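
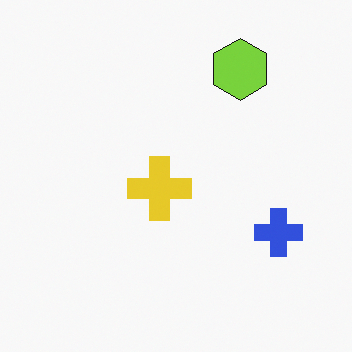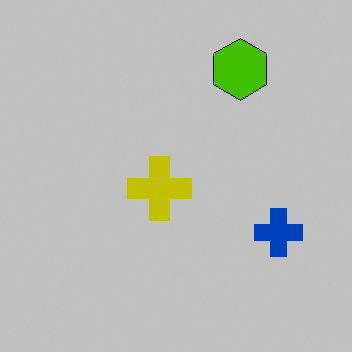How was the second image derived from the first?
This is the original image heavily posterized to just a handful of flat colors.

Each flat color has snapped to a coarser quantized level — most visibly, the near-white background has dropped to a flat grey.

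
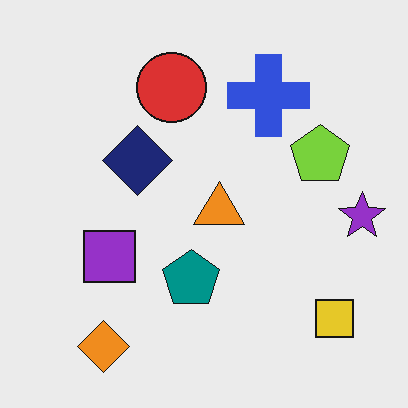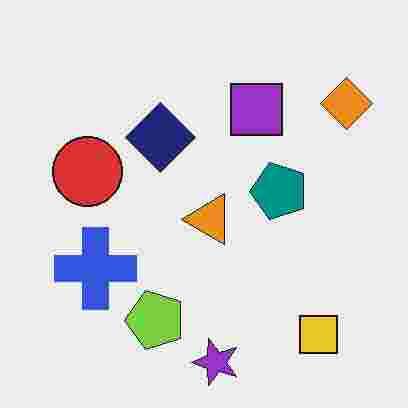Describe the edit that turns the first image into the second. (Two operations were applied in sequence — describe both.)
Degraded with heavy JPEG compression, then transposed (reflected across the top-left ↔ bottom-right diagonal).

Blocky 8×8 compression artifacts appear around shape edges and the flat background shows ringing — characteristic JPEG degradation. Shapes have swapped their row and column positions — what was in the top-right is now in the bottom-left — a diagonal reflection.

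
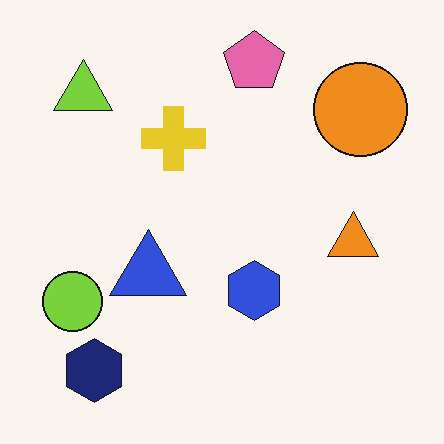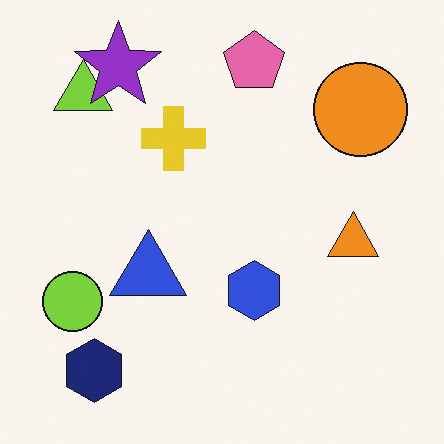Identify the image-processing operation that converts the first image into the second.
The image was overlaid with an additional purple star.

A purple star appears in the second image that is absent from the first.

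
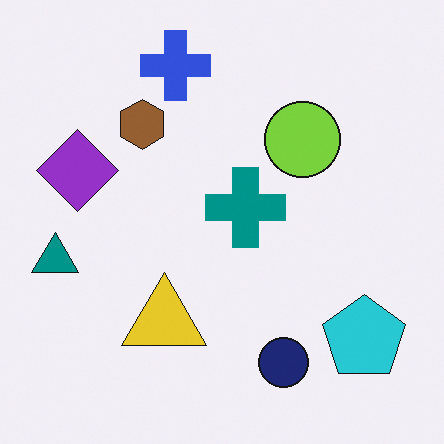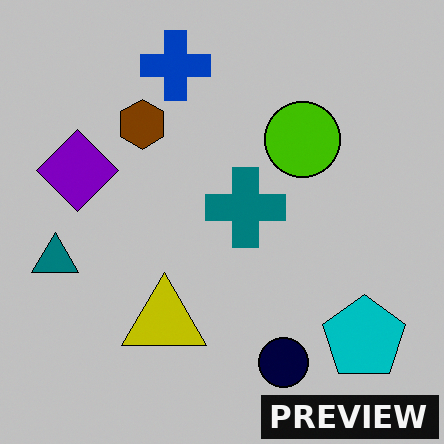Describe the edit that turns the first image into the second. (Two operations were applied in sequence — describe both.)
The image was heavily posterized to just a handful of flat colors, then watermarked with the text "PREVIEW" in the lower-right corner.

Each flat color has snapped to a coarser quantized level — most visibly, the near-white background has dropped to a flat grey. A dark label reading "PREVIEW" appears in the lower-right corner.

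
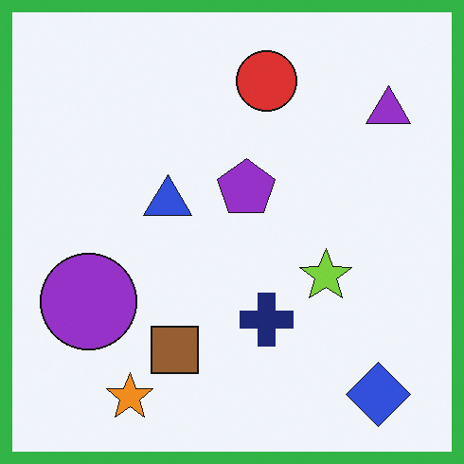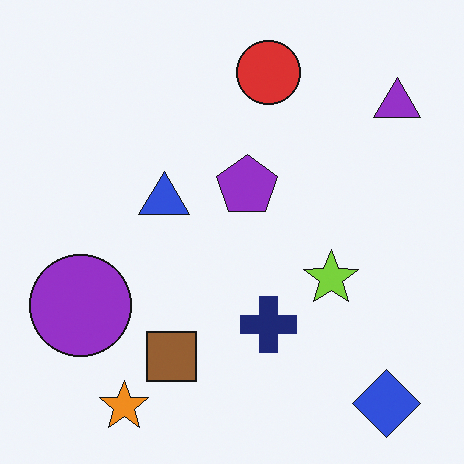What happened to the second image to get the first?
The transformation is: framed with a green border.

A solid green frame runs around the edge of the first image, with the content slightly shrunk inside it.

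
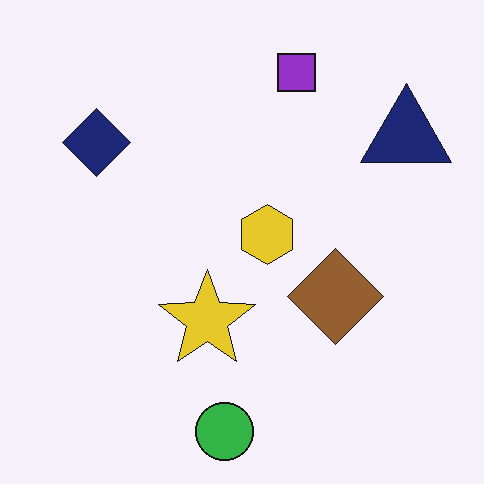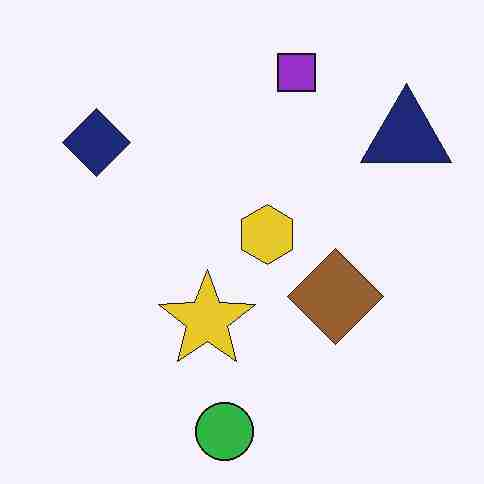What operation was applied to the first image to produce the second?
Heavily JPEG-compressed with obvious blocking artifacts.

Blocky 8×8 compression artifacts appear around shape edges and the flat background shows ringing — characteristic JPEG degradation.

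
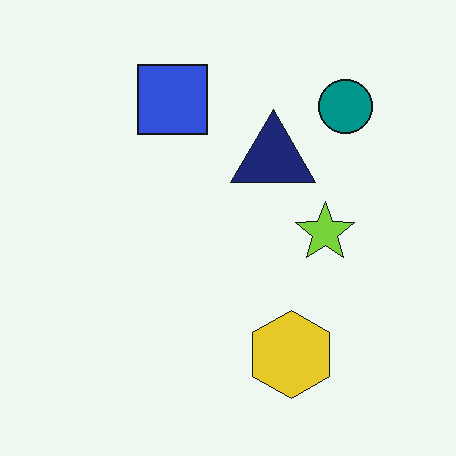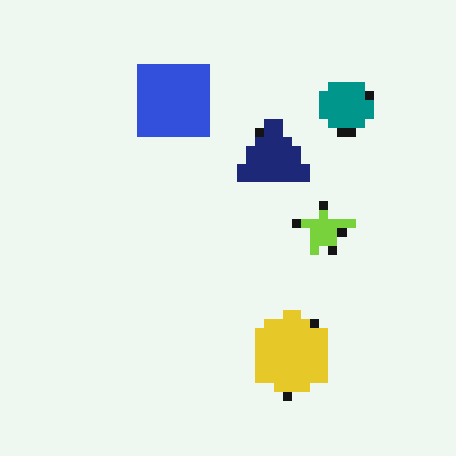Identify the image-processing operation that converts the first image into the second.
Heavily pixelated into large blocks.

Shapes are reduced to large square blocks; fine edges and outlines are lost — a downscale-then-upscale (mosaic) effect.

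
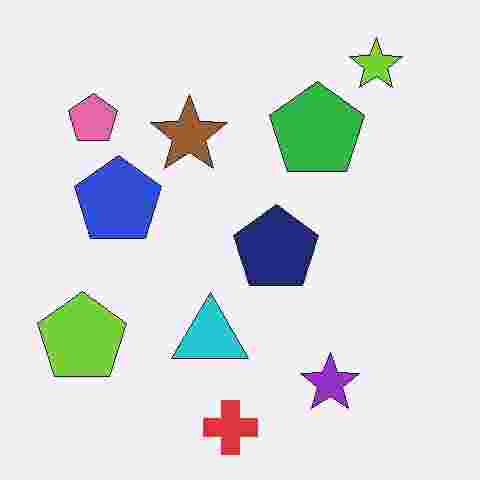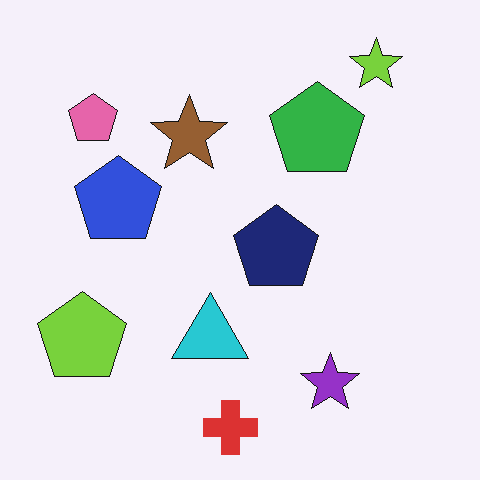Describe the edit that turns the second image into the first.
It was degraded with heavy JPEG compression.

Blocky 8×8 compression artifacts appear around shape edges and the flat background shows ringing — characteristic JPEG degradation.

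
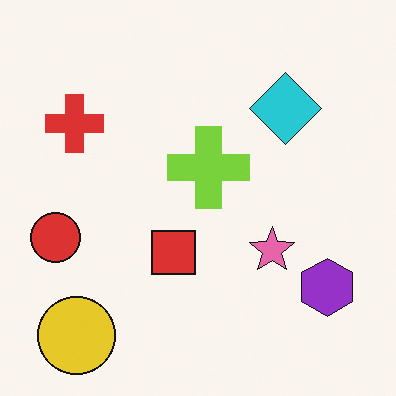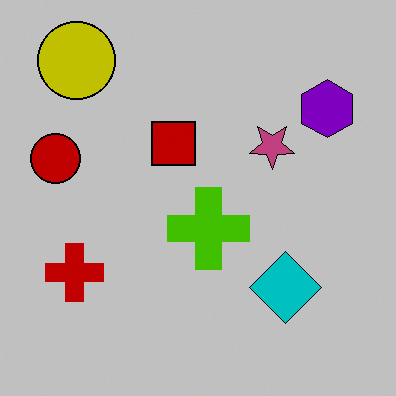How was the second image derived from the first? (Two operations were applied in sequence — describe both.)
The transformation is: aggressively posterized, then flipped vertically (top ↔ bottom).

Each flat color has snapped to a coarser quantized level — most visibly, the near-white background has dropped to a flat grey. The yellow circle is in the bottom-left of the first image and the top-left of the second — shapes on opposite sides of the horizontal midline have swapped in a mirror flip.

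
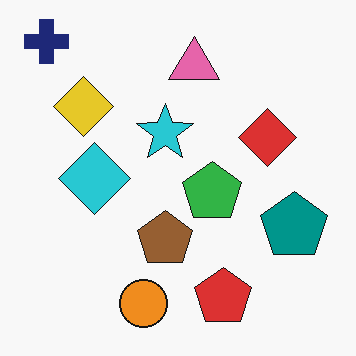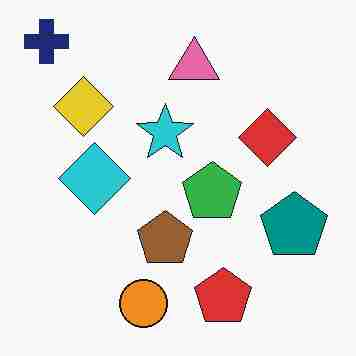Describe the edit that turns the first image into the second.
The image was degraded with heavy JPEG compression.

Blocky 8×8 compression artifacts appear around shape edges and the flat background shows ringing — characteristic JPEG degradation.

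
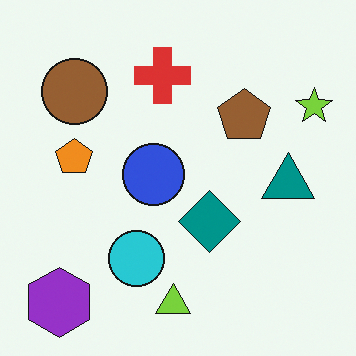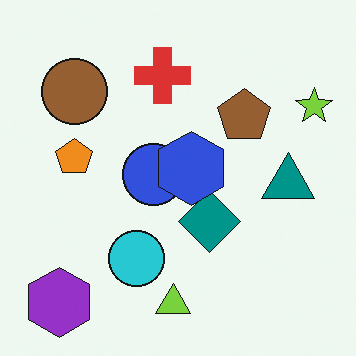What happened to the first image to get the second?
The image was overlaid with an additional blue hexagon.

A blue hexagon appears in the second image that is absent from the first.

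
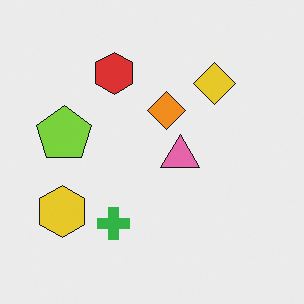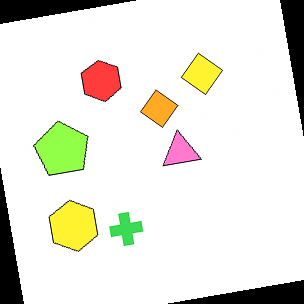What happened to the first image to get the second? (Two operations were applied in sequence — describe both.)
Rotated counter-clockwise by a few degrees, then slightly brightened.

Every shape is tilted by the same angle and the image corners show triangular fill wedges — a whole-image rotation by a non-right angle. Every pixel — background and shapes alike — is uniformly brightened.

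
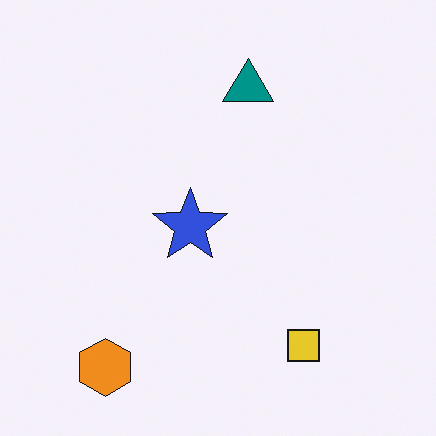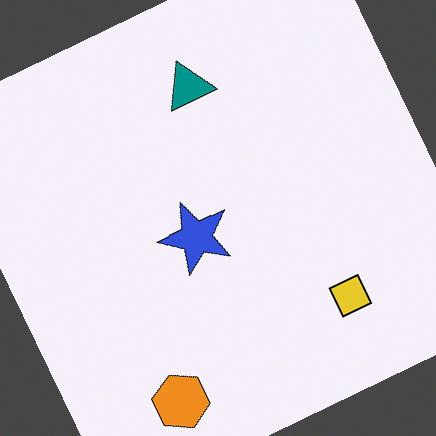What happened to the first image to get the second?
The image was rotated counter-clockwise by a moderate amount.

Every shape is tilted by the same angle and the image corners show triangular fill wedges — a whole-image rotation by a non-right angle.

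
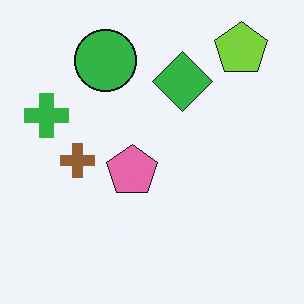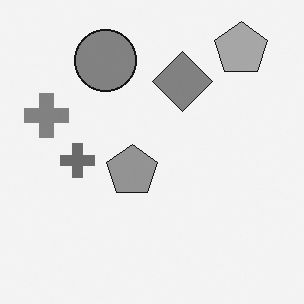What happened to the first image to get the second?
It was converted to grayscale.

All color is removed — every shape is now a shade of grey.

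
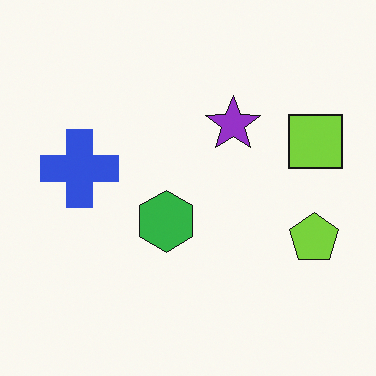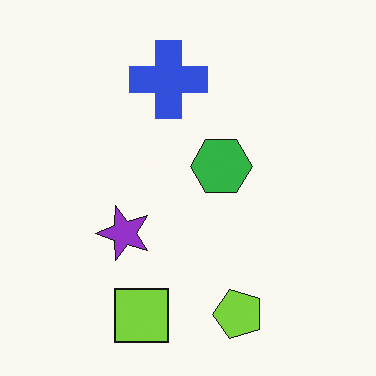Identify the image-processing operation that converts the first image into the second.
It was transposed (reflected across the top-left ↔ bottom-right diagonal).

Shapes have swapped their row and column positions — what was in the top-right is now in the bottom-left — a diagonal reflection.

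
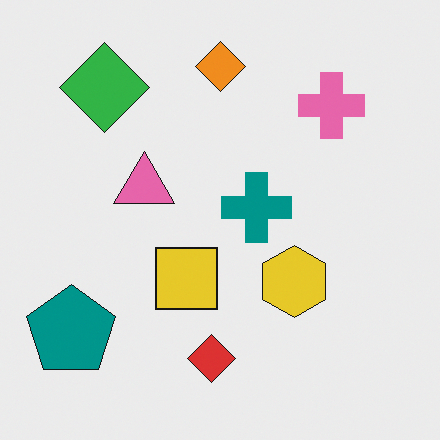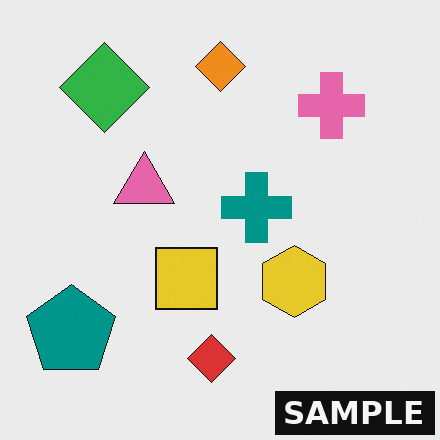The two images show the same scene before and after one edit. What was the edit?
The image was watermarked with the text "SAMPLE" in the lower-right corner.

A dark label reading "SAMPLE" appears in the lower-right corner.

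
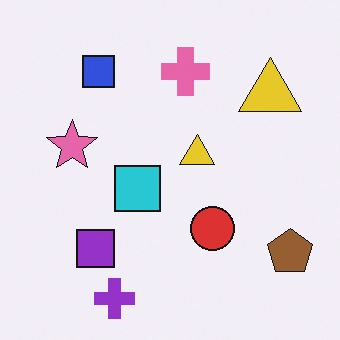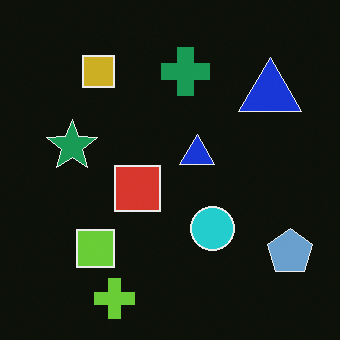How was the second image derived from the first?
Color-inverted (negative).

The light background has become dark and every shape's color is its complement — a photographic negative.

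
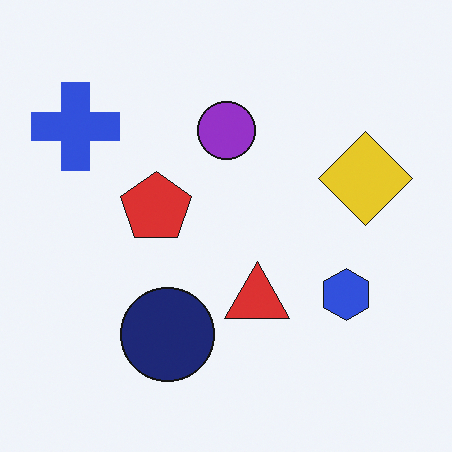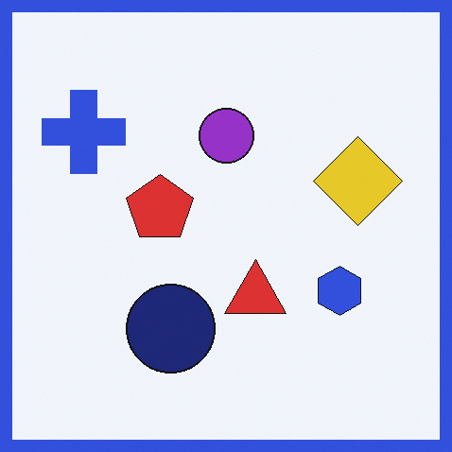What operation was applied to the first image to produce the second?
The transformation is: framed with a blue border.

A solid blue frame runs around the edge of the second image, with the content slightly shrunk inside it.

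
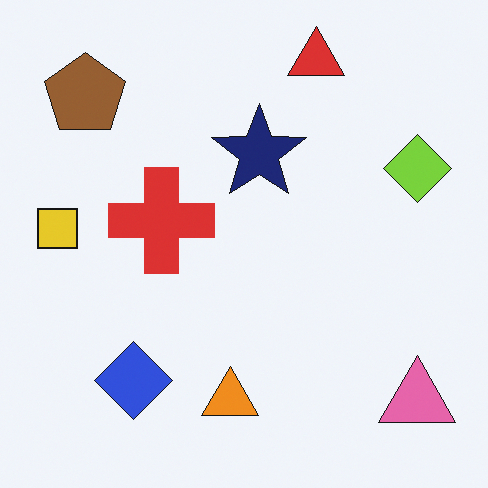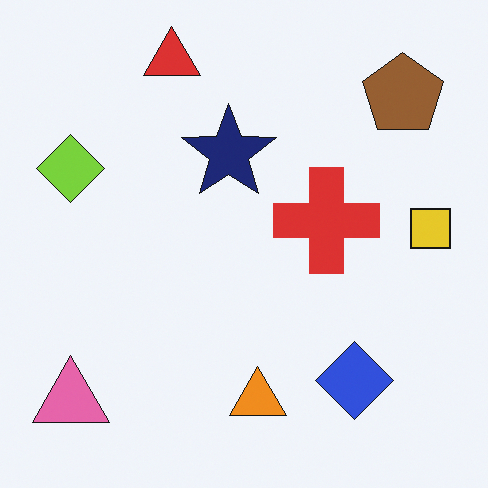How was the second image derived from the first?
The second image is the first flipped horizontally (left ↔ right).

The yellow square is in the left of the first image and the right of the second — shapes on opposite sides of the vertical midline have swapped in a mirror flip.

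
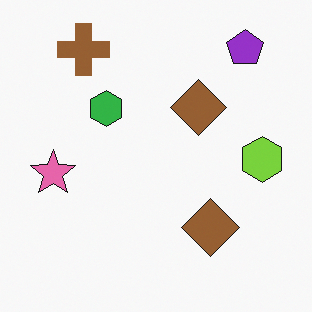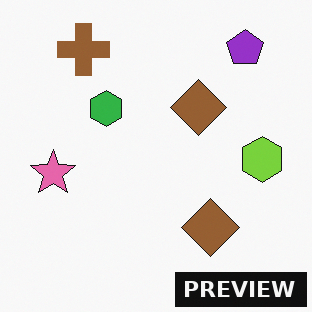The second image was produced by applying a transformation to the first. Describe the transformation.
It was watermarked with the text "PREVIEW" in the lower-right corner.

A dark label reading "PREVIEW" appears in the lower-right corner.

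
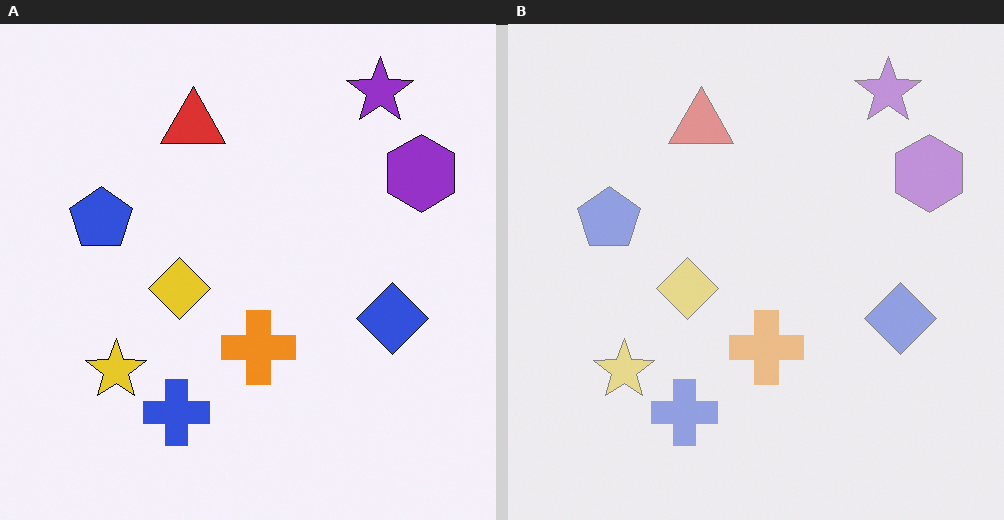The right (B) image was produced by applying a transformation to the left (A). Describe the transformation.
The right (B) image is the left (A) given much lower contrast.

Tones are pushed toward mid-grey across the whole image — a global contrast change.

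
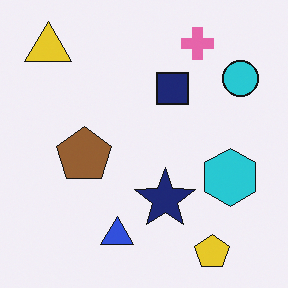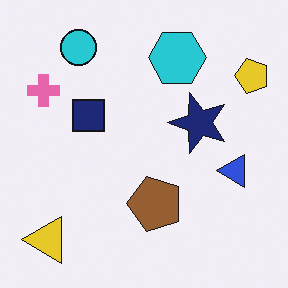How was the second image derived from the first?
The second image is the first rotated 90° counter-clockwise.

The yellow triangle sits in the top-left of the first image and the bottom-left of the second — consistent with a whole-image 90° counter-clockwise rotation.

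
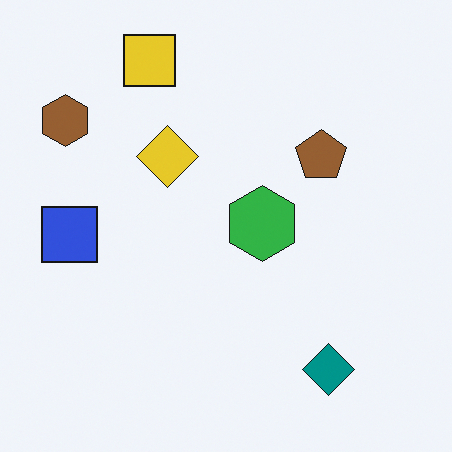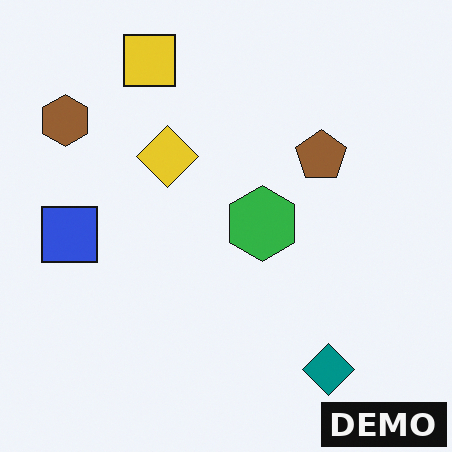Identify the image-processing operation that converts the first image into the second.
The transformation is: watermarked with the text "DEMO" in the lower-right corner.

A dark label reading "DEMO" appears in the lower-right corner.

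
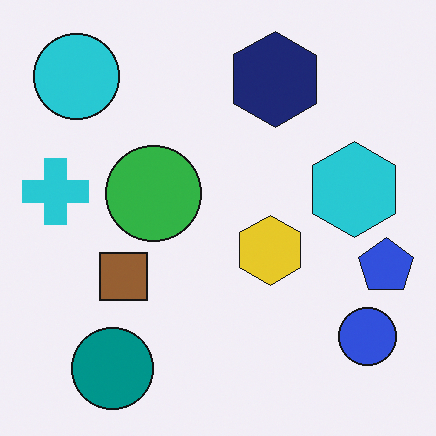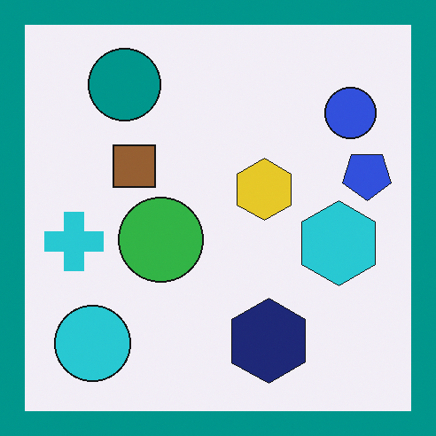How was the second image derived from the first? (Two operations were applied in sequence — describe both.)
This is the original image flipped vertically (top ↔ bottom), then framed with a teal border.

The teal circle is in the bottom-left of the first image and the top-left of the second — shapes on opposite sides of the horizontal midline have swapped in a mirror flip. A solid teal frame runs around the edge of the second image, with the content slightly shrunk inside it.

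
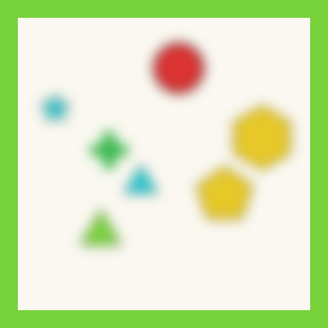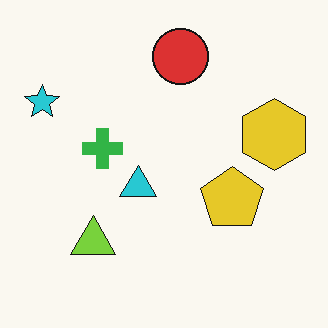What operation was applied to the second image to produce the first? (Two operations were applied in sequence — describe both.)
Strongly gaussian-blurred, then framed with a lime border.

Shape edges and outlines are uniformly softened across the whole image. A solid lime frame runs around the edge of the first image, with the content slightly shrunk inside it.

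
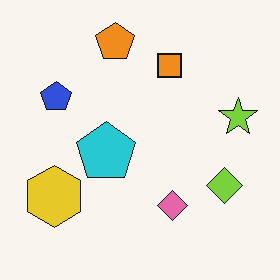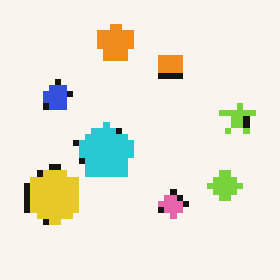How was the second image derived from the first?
The image was moderately pixelated.

Shapes are reduced to large square blocks; fine edges and outlines are lost — a downscale-then-upscale (mosaic) effect.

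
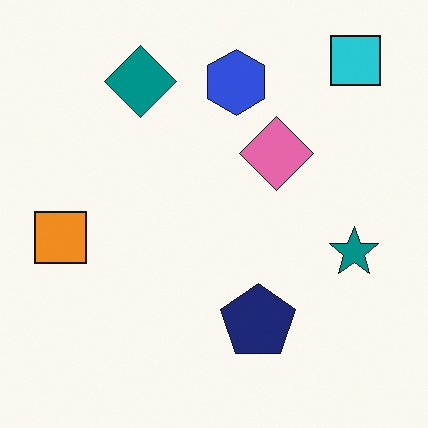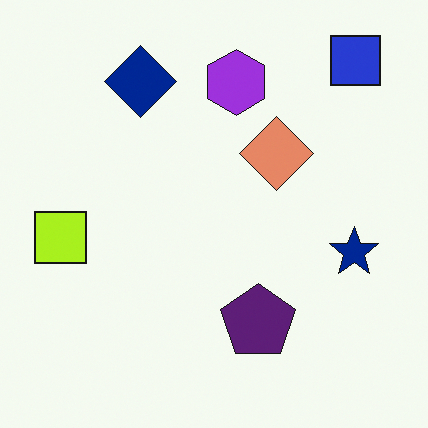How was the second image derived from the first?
The second image is the first hue-shifted by a small amount.

Every shape's color has rotated by the same amount around the hue wheel — a uniform hue shift.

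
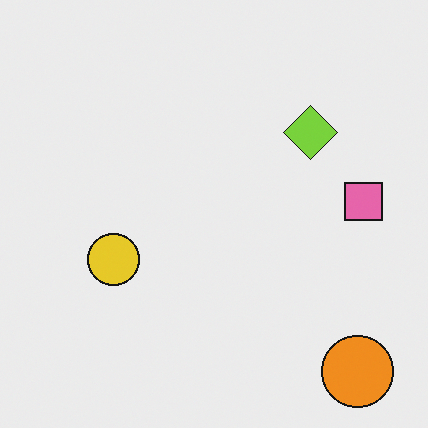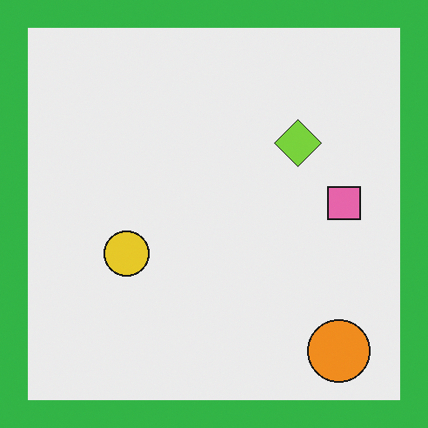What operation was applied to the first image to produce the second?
The image was framed with a green border.

A solid green frame runs around the edge of the second image, with the content slightly shrunk inside it.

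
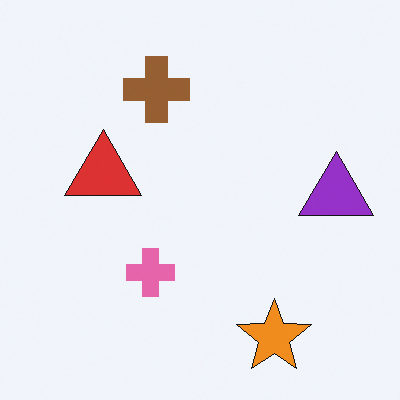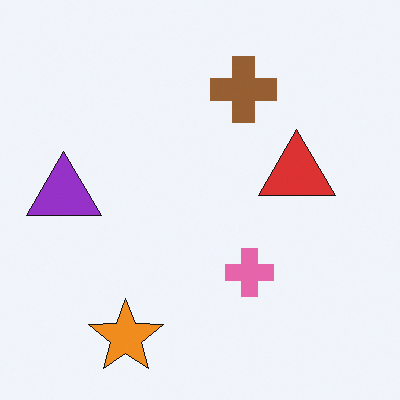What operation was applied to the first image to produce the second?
This is the original image flipped horizontally (left ↔ right).

The purple triangle is in the right of the first image and the left of the second — shapes on opposite sides of the vertical midline have swapped in a mirror flip.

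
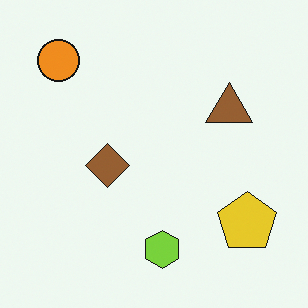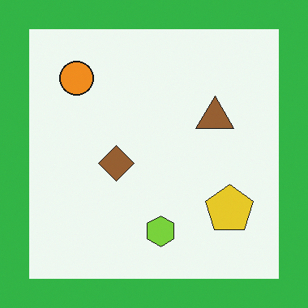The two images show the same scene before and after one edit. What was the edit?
The second image is the first framed with a green border.

A solid green frame runs around the edge of the second image, with the content slightly shrunk inside it.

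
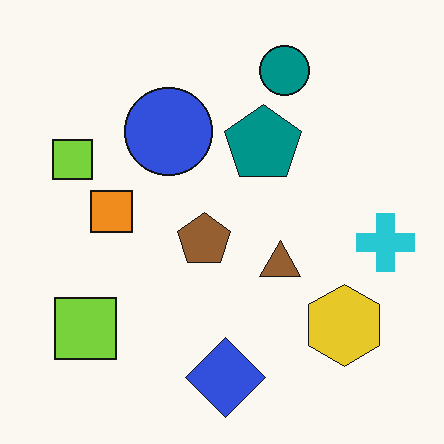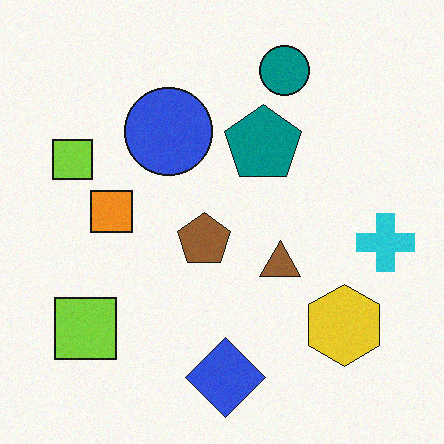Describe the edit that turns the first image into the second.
The second image is the first degraded with light additive noise.

Random speckle covers the whole image, including the flat background.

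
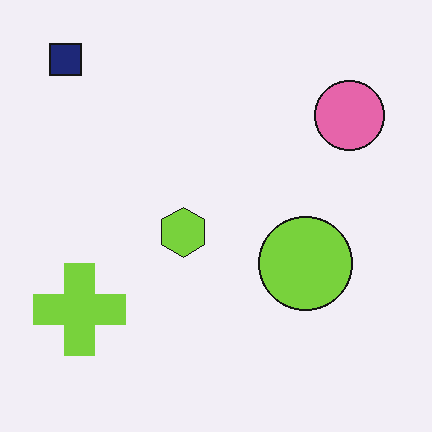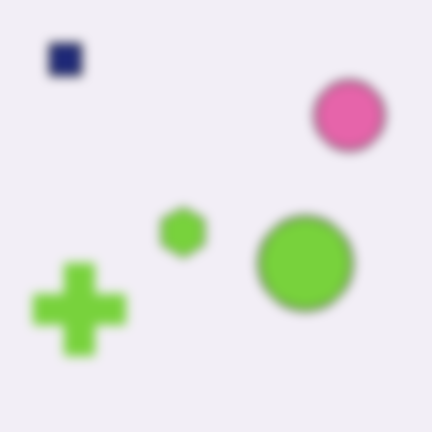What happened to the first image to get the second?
The transformation is: strongly gaussian-blurred.

Shape edges and outlines are uniformly softened across the whole image.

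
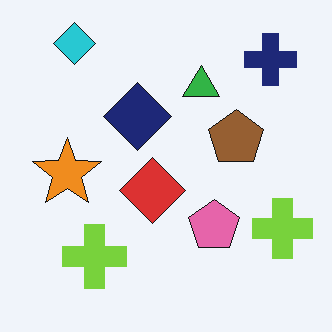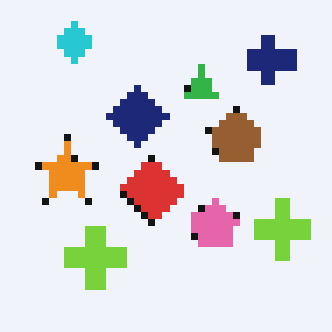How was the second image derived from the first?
It was moderately pixelated.

Shapes are reduced to large square blocks; fine edges and outlines are lost — a downscale-then-upscale (mosaic) effect.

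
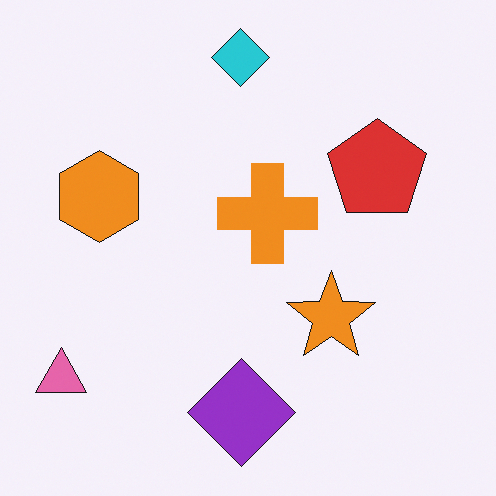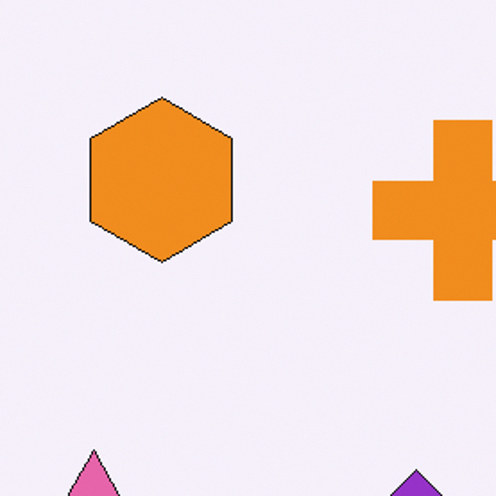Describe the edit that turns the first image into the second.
The image was cropped tightly and scaled back up.

The visible shapes are larger and the field of view is narrower; shapes near the original edges may be partly or wholly outside the frame — a crop-and-rescale.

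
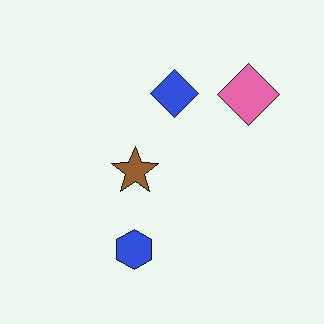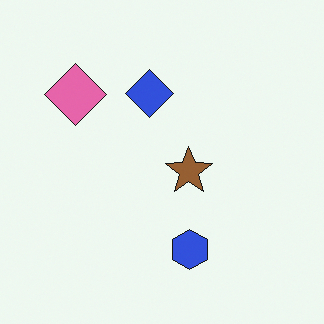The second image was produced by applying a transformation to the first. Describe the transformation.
This is the original image flipped horizontally (left ↔ right).

The pink diamond is in the top-right of the first image and the top-left of the second — shapes on opposite sides of the vertical midline have swapped in a mirror flip.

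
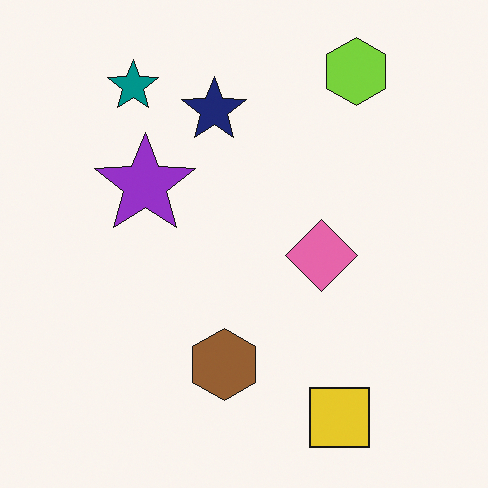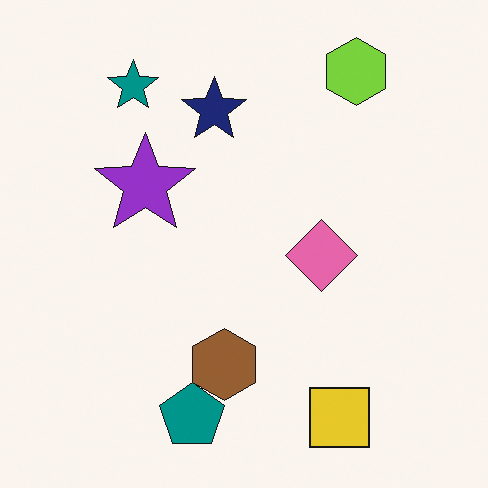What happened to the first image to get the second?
The second image is the first overlaid with an additional teal pentagon.

A teal pentagon appears in the second image that is absent from the first.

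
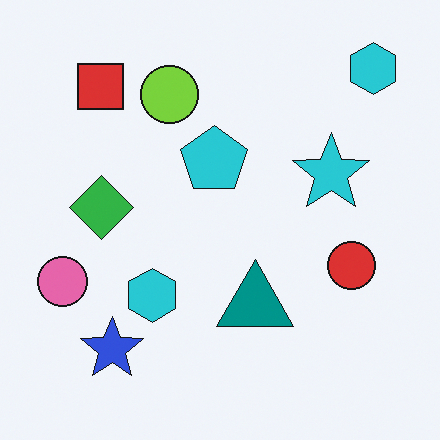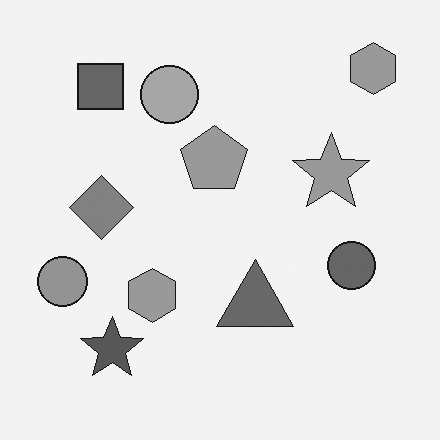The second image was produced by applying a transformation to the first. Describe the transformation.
It was converted to grayscale.

All color is removed — every shape is now a shade of grey.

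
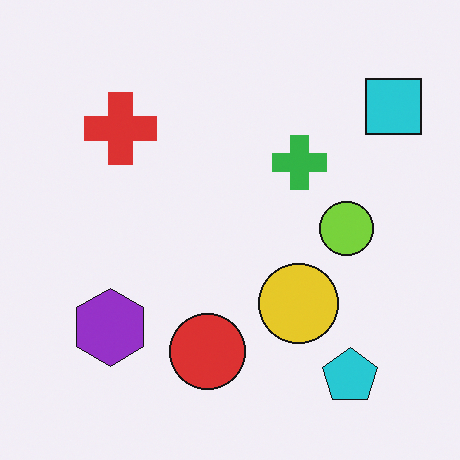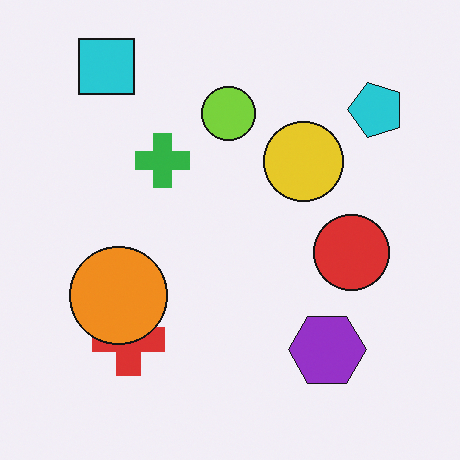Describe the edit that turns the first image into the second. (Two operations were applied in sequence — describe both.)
This is the original image rotated 90° counter-clockwise, then overlaid with an additional orange circle.

The cyan square sits in the top-right of the first image and the top-left of the second — consistent with a whole-image 90° counter-clockwise rotation. An orange circle appears in the second image that is absent from the first.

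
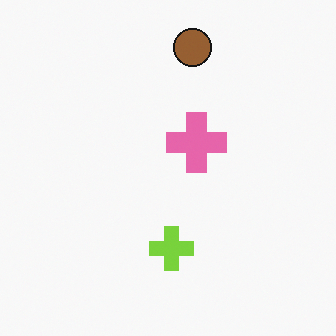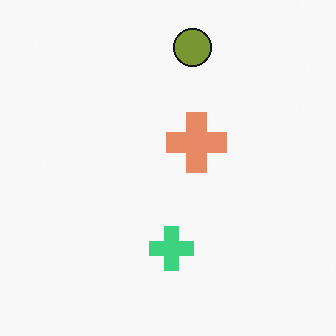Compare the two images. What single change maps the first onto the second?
The transformation is: hue-shifted by a small amount.

Every shape's color has rotated by the same amount around the hue wheel — a uniform hue shift.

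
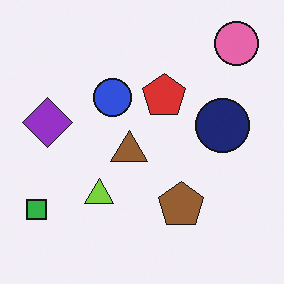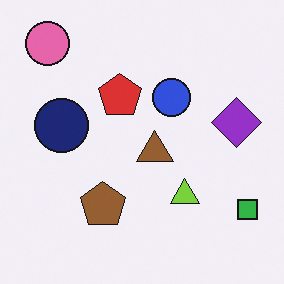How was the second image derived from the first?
The transformation is: flipped horizontally (left ↔ right).

The green square is in the bottom-left of the first image and the bottom-right of the second — shapes on opposite sides of the vertical midline have swapped in a mirror flip.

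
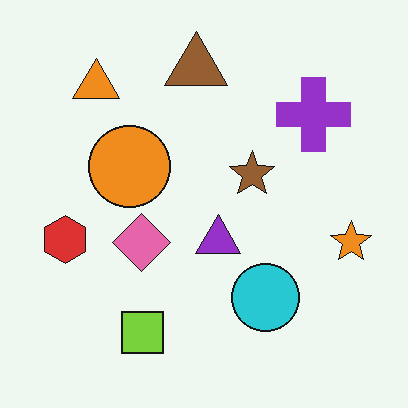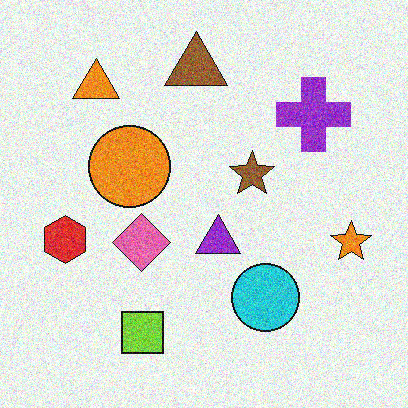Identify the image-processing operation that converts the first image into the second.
The image was degraded with moderate additive noise.

Random speckle covers the whole image, including the flat background.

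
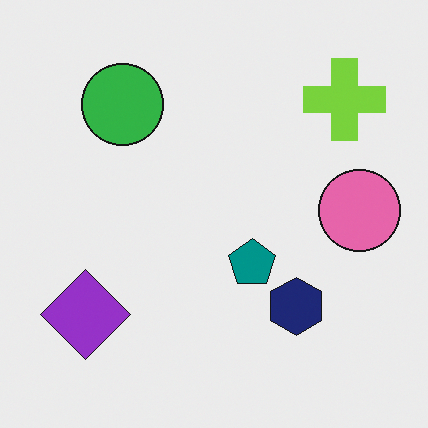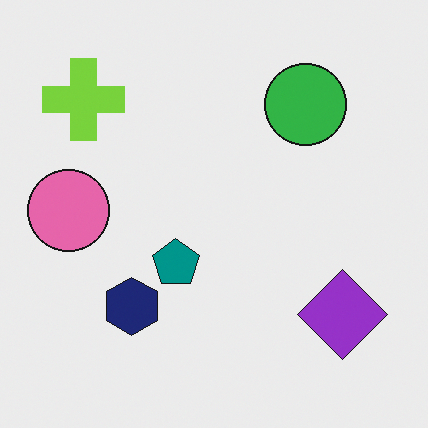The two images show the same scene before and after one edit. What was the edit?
The second image is the first flipped horizontally (left ↔ right).

The pink circle is in the right of the first image and the left of the second — shapes on opposite sides of the vertical midline have swapped in a mirror flip.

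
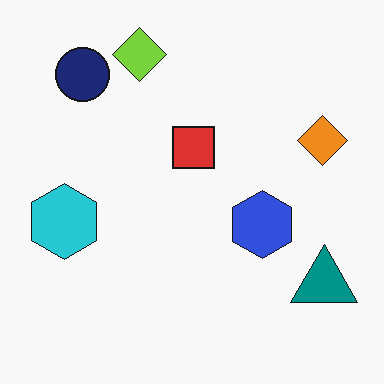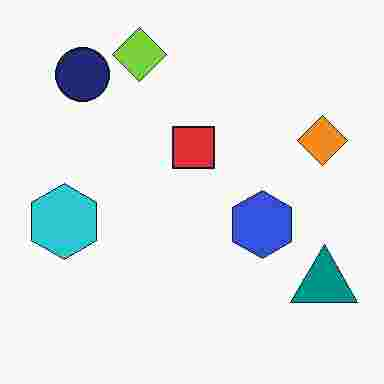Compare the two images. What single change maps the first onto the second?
The second image is the first heavily JPEG-compressed with obvious blocking artifacts.

Blocky 8×8 compression artifacts appear around shape edges and the flat background shows ringing — characteristic JPEG degradation.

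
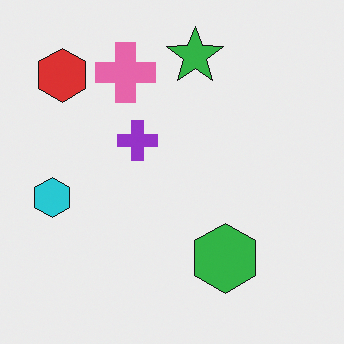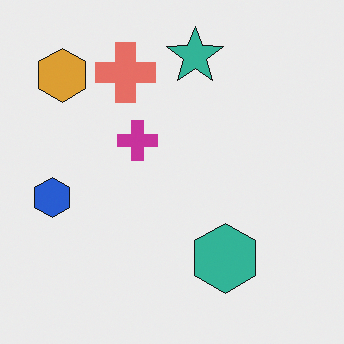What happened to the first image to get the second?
The transformation is: hue-shifted slightly.

Every shape's color has rotated by the same amount around the hue wheel — a uniform hue shift.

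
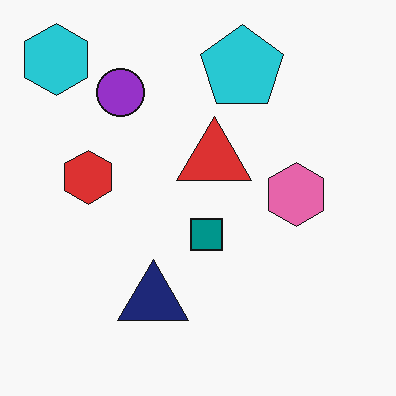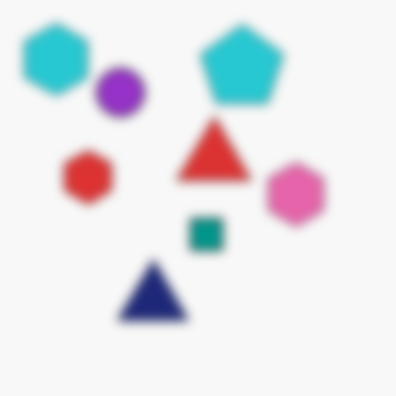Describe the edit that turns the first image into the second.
The image was strongly gaussian-blurred.

Shape edges and outlines are uniformly softened across the whole image.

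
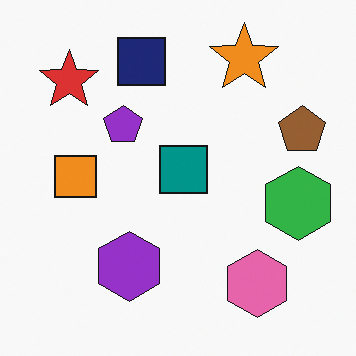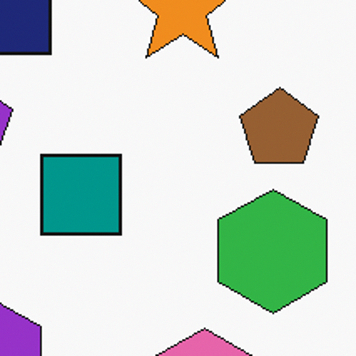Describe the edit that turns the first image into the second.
The image was cropped to a noticeably smaller region and rescaled.

The visible shapes are larger and the field of view is narrower; shapes near the original edges may be partly or wholly outside the frame — a crop-and-rescale.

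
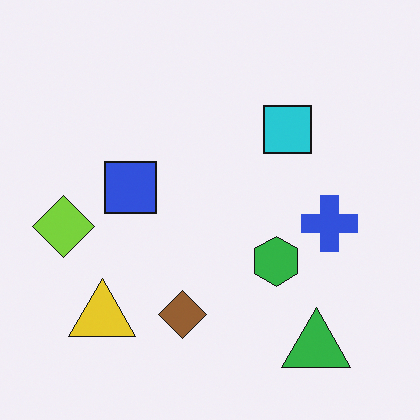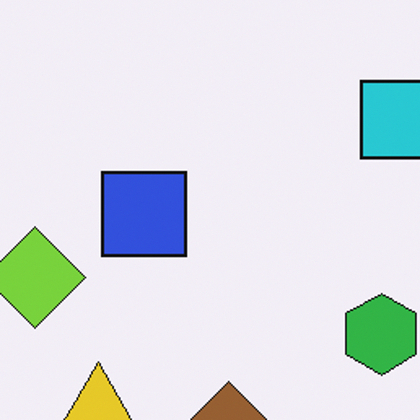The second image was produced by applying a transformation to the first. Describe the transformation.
This is the original image cropped tightly and scaled back up.

The visible shapes are larger and the field of view is narrower; shapes near the original edges may be partly or wholly outside the frame — a crop-and-rescale.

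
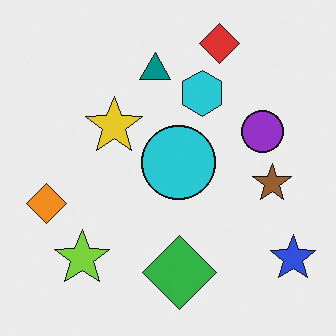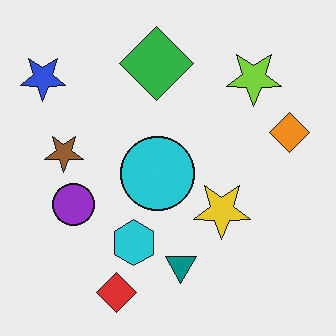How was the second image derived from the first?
The image was rotated 180°.

The blue star sits in the bottom-right of the first image and the top-left of the second — consistent with a whole-image 180° rotation.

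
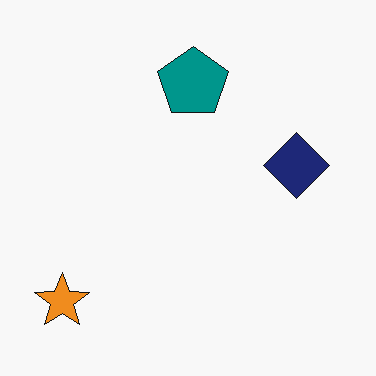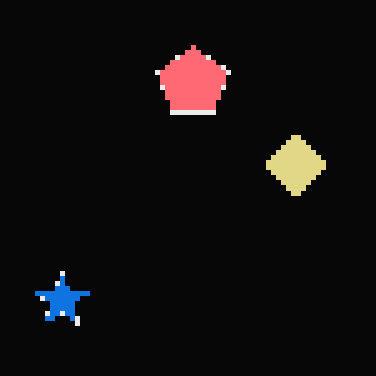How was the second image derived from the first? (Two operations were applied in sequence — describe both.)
Color-inverted (negative), then lightly pixelated (a mild mosaic effect).

The light background has become dark and every shape's color is its complement — a photographic negative. Shapes are reduced to large square blocks; fine edges and outlines are lost — a downscale-then-upscale (mosaic) effect.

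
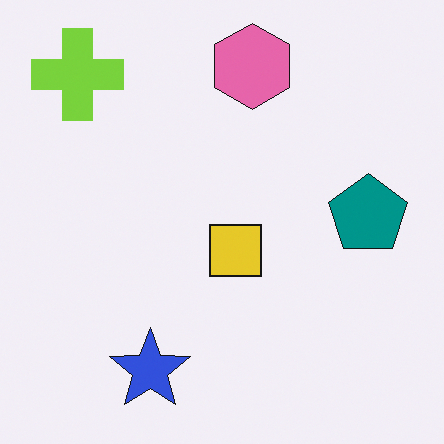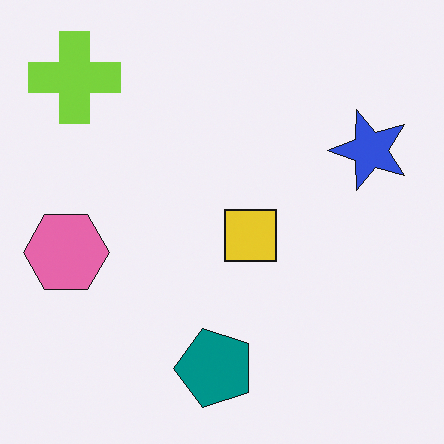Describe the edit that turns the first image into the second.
The image was transposed (reflected across the top-left ↔ bottom-right diagonal).

Shapes have swapped their row and column positions — what was in the top-right is now in the bottom-left — a diagonal reflection.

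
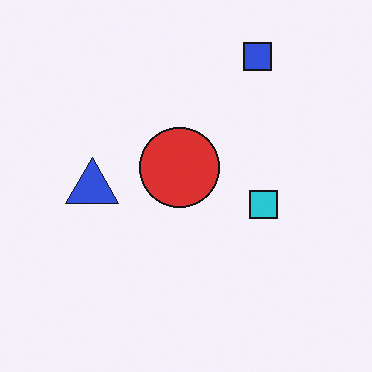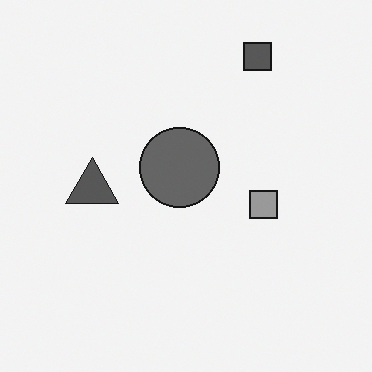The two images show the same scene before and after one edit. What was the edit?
The transformation is: converted to grayscale.

All color is removed — every shape is now a shade of grey.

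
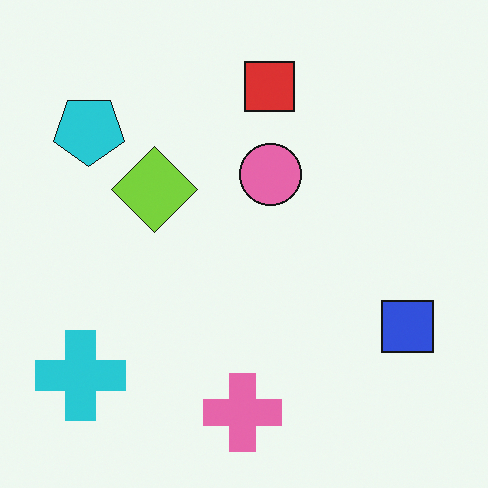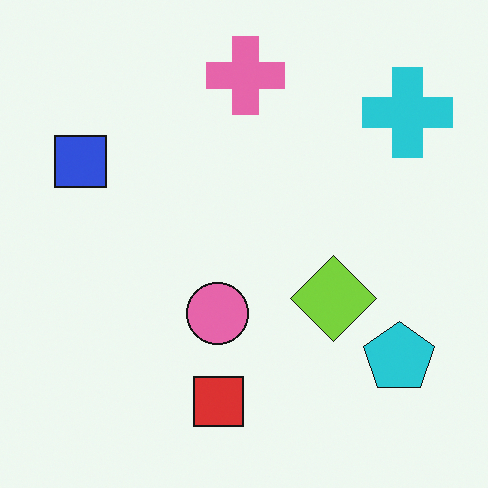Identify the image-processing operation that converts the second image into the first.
This is the original image rotated 180°.

The cyan cross sits in the top-right of the second image and the bottom-left of the first — consistent with a whole-image 180° rotation.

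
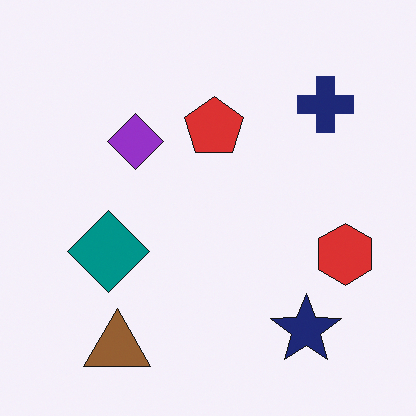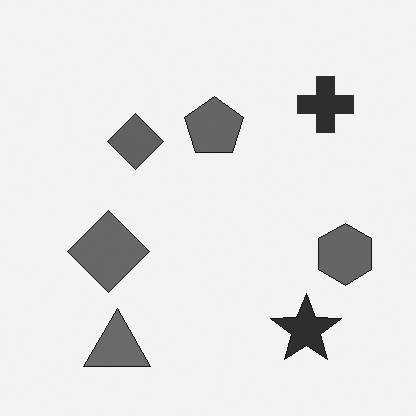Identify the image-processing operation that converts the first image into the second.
The second image is the first converted to grayscale.

All color is removed — every shape is now a shade of grey.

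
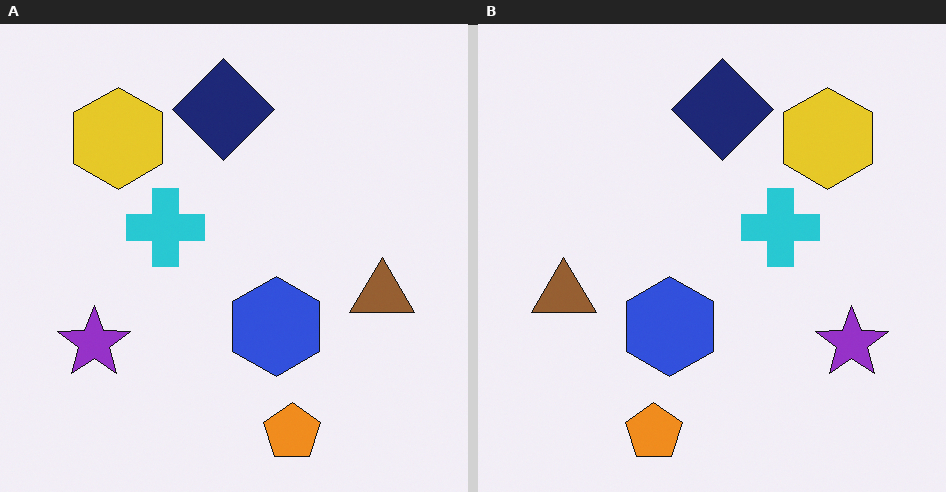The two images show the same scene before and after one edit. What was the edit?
It was flipped horizontally (left ↔ right).

The brown triangle is in the right of the left (A) image and the left of the right (B) — shapes on opposite sides of the vertical midline have swapped in a mirror flip.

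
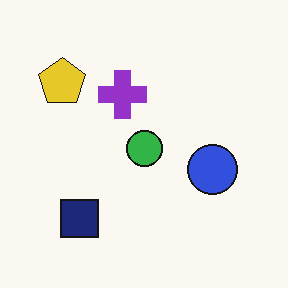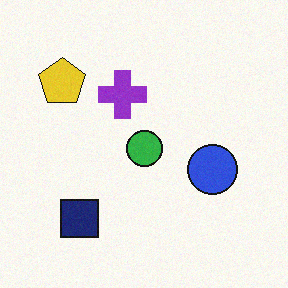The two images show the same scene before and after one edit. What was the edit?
It was degraded with subtle gaussian noise.

Random speckle covers the whole image, including the flat background.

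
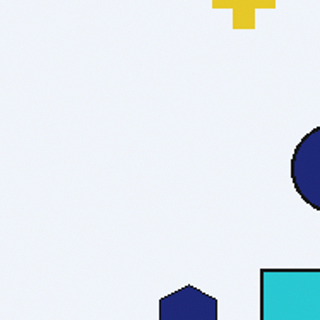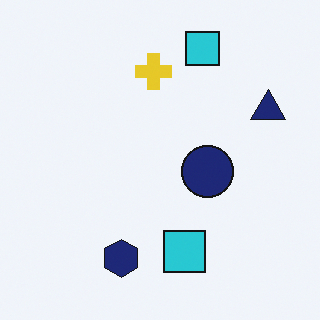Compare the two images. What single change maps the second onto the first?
Cropped to a noticeably smaller region and rescaled.

The visible shapes are larger and the field of view is narrower; shapes near the original edges may be partly or wholly outside the frame — a crop-and-rescale.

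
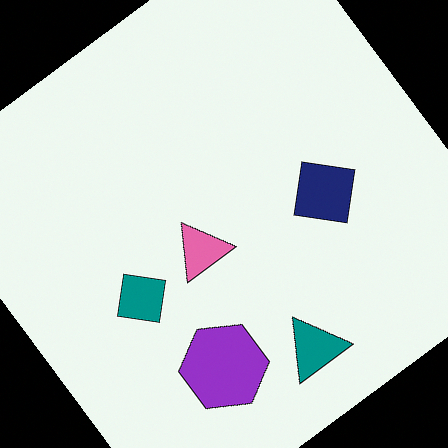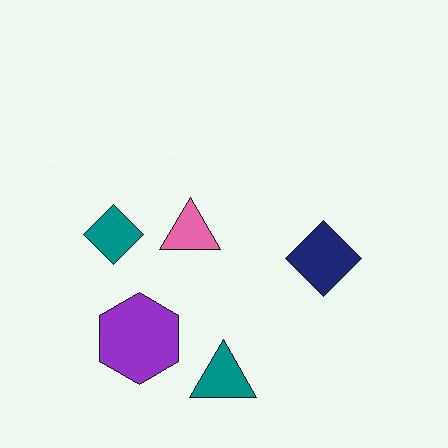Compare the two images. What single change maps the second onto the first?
Rotated counter-clockwise by a large amount — several tens of degrees.

Every shape is tilted by the same angle and the image corners show triangular fill wedges — a whole-image rotation by a non-right angle.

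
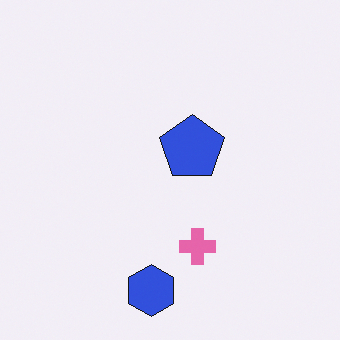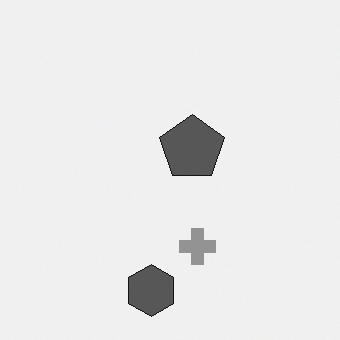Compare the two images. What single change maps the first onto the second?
This is the original image converted to grayscale.

All color is removed — every shape is now a shade of grey.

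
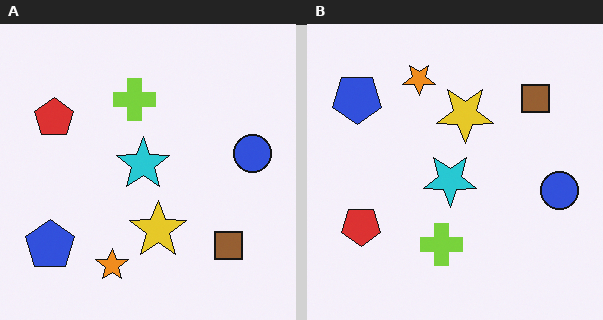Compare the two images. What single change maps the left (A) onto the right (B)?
This is the original image flipped vertically (top ↔ bottom).

The orange star is in the bottom of the left (A) image and the top of the right (B) — shapes on opposite sides of the horizontal midline have swapped in a mirror flip.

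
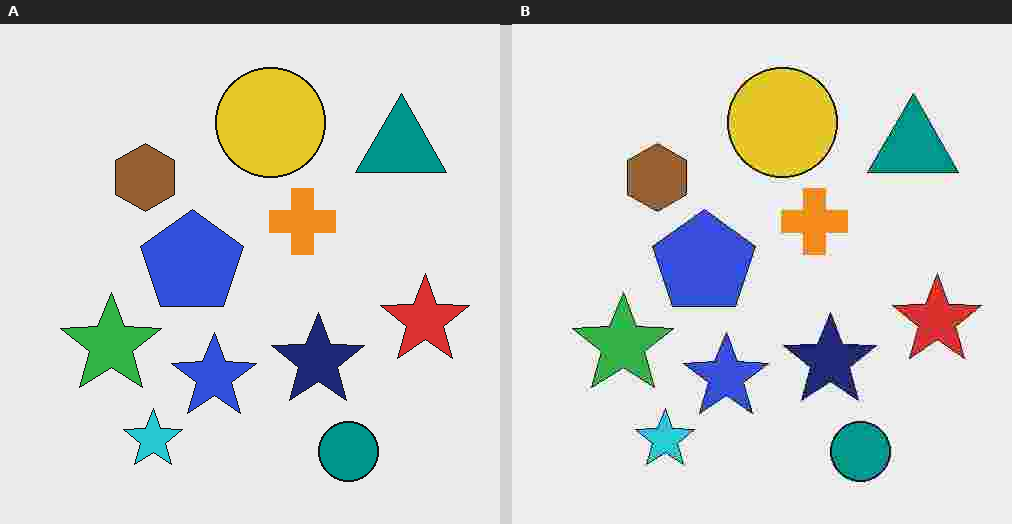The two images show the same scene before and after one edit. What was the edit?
The transformation is: degraded with heavy JPEG compression.

Blocky 8×8 compression artifacts appear around shape edges and the flat background shows ringing — characteristic JPEG degradation.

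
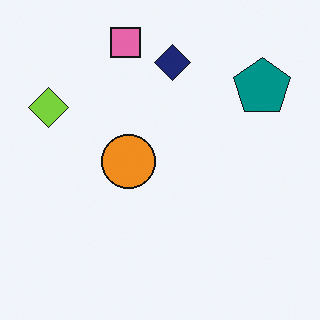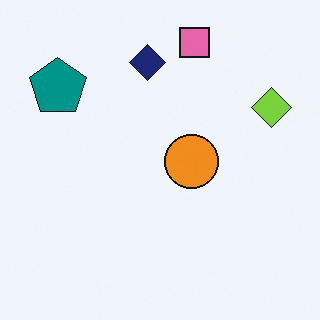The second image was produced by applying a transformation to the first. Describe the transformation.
Flipped horizontally (left ↔ right).

The lime diamond is in the left of the first image and the right of the second — shapes on opposite sides of the vertical midline have swapped in a mirror flip.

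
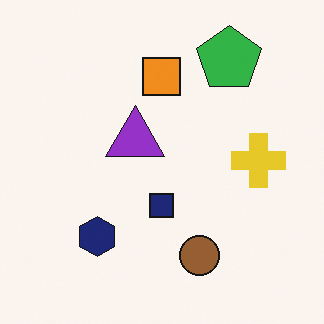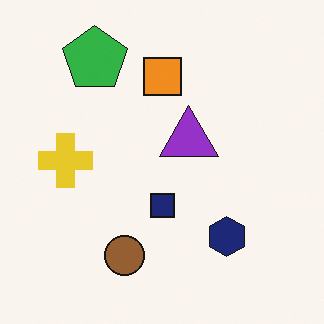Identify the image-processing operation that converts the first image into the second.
This is the original image flipped horizontally (left ↔ right).

The yellow cross is in the right of the first image and the left of the second — shapes on opposite sides of the vertical midline have swapped in a mirror flip.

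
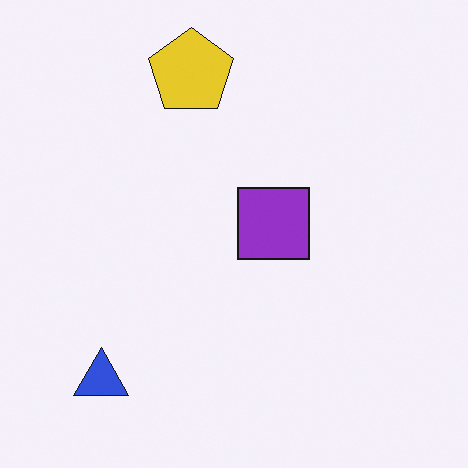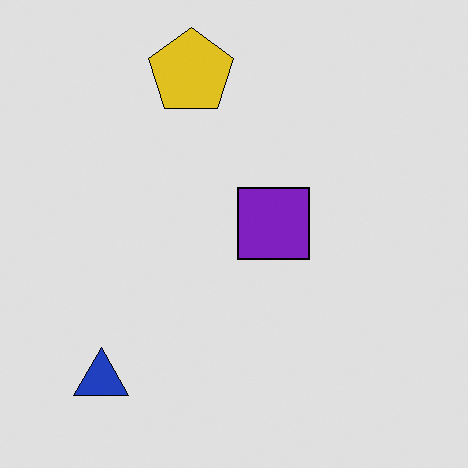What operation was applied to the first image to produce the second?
Moderately posterized.

Each flat color has snapped to a coarser quantized level — most visibly, the near-white background has dropped to a flat grey.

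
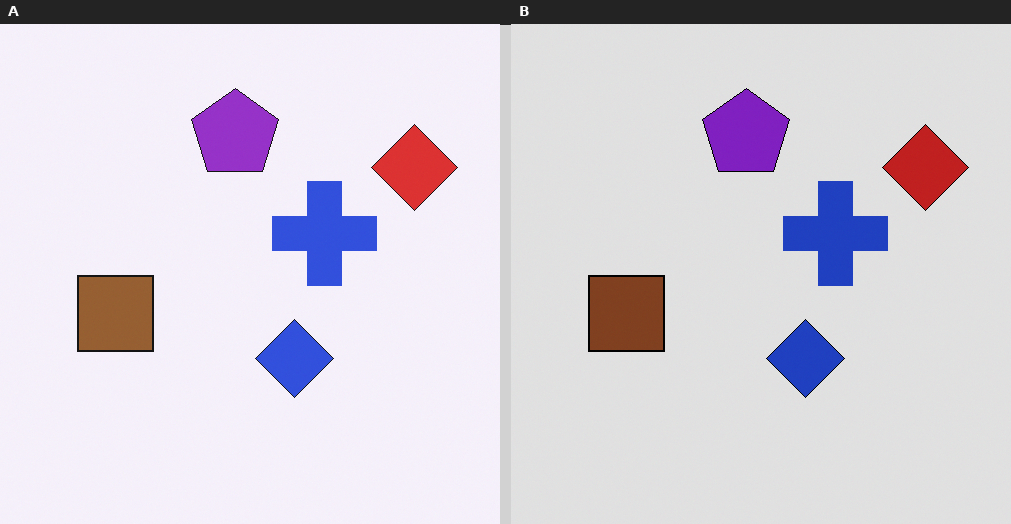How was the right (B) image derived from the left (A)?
This is the original image moderately posterized.

Each flat color has snapped to a coarser quantized level — most visibly, the near-white background has dropped to a flat grey.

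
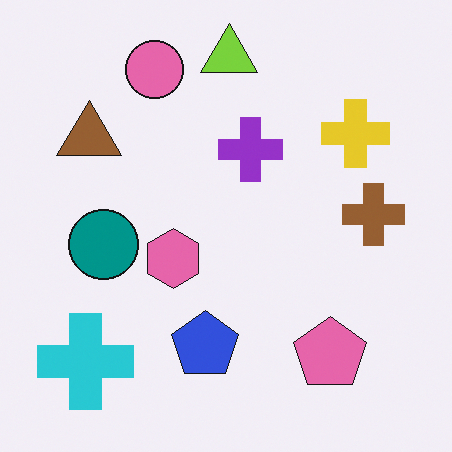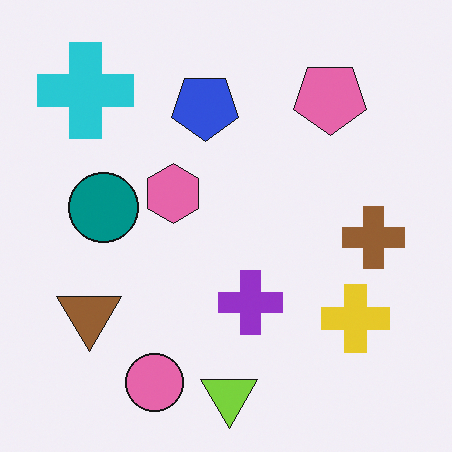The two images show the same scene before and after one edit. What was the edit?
It was flipped vertically (top ↔ bottom).

The lime triangle is in the top of the first image and the bottom of the second — shapes on opposite sides of the horizontal midline have swapped in a mirror flip.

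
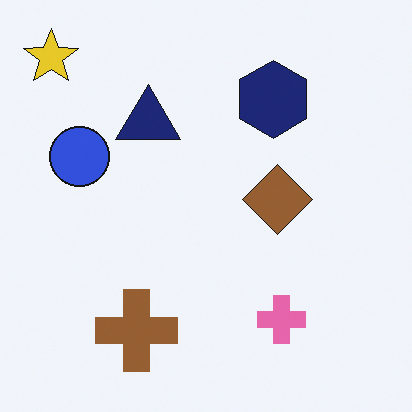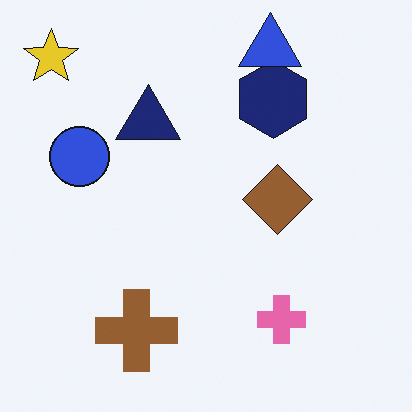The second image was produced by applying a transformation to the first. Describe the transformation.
This is the original image overlaid with an additional blue triangle.

A blue triangle appears in the second image that is absent from the first.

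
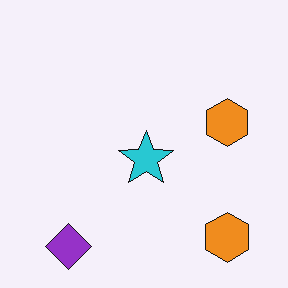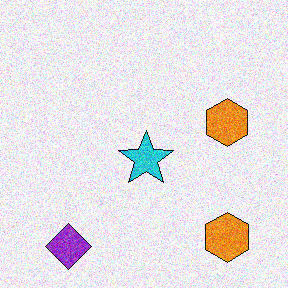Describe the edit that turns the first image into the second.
This is the original image degraded with visible gaussian noise.

Random speckle covers the whole image, including the flat background.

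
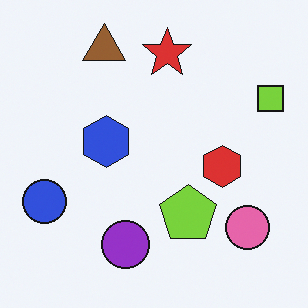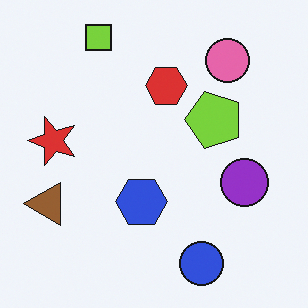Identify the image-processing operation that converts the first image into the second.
This is the original image rotated 90° counter-clockwise.

The lime square sits in the top-right of the first image and the top-left of the second — consistent with a whole-image 90° counter-clockwise rotation.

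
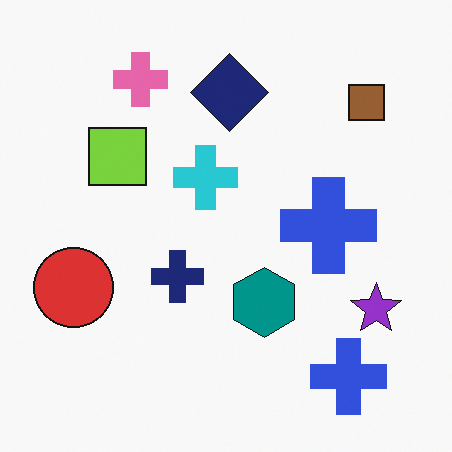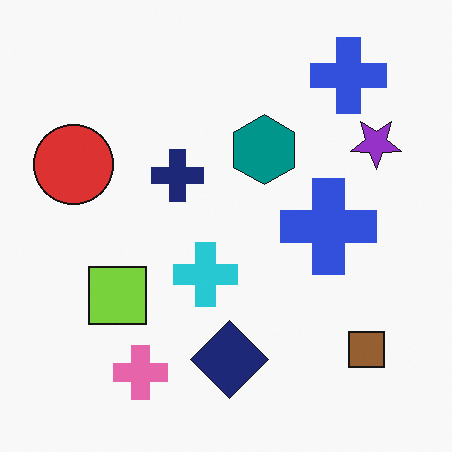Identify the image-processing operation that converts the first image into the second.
The second image is the first flipped vertically (top ↔ bottom).

The pink cross is in the top-left of the first image and the bottom-left of the second — shapes on opposite sides of the horizontal midline have swapped in a mirror flip.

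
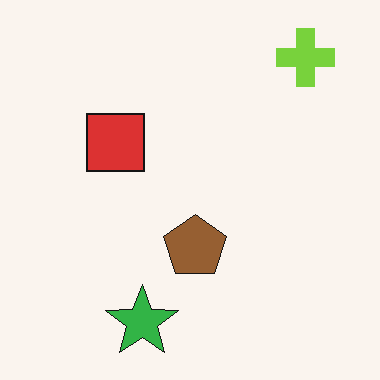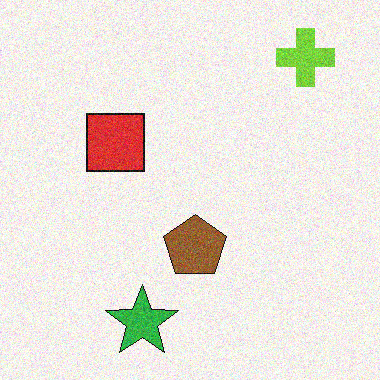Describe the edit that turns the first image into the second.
This is the original image degraded with visible gaussian noise.

Random speckle covers the whole image, including the flat background.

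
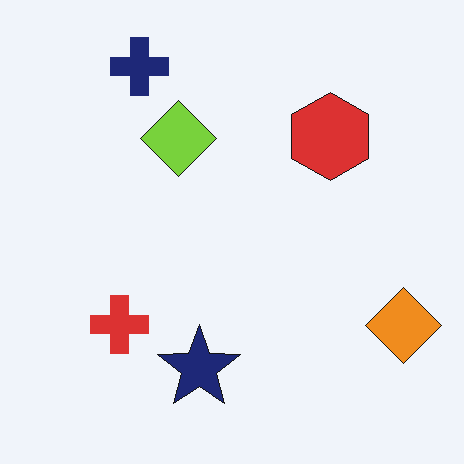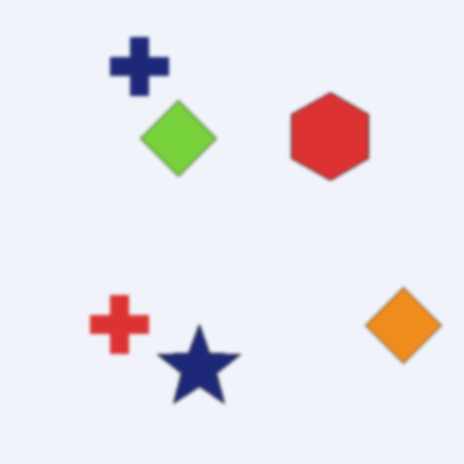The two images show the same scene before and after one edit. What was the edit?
The transformation is: lightly blurred.

Shape edges and outlines are uniformly softened across the whole image.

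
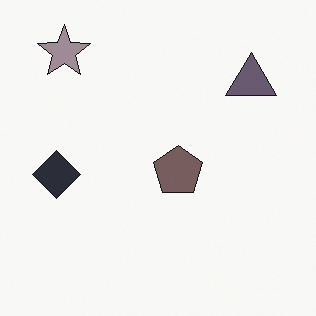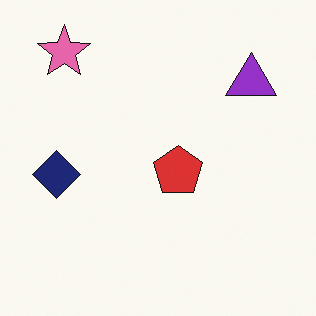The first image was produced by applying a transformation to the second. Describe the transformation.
The image was heavily desaturated.

All colors are more muted and greyish — a global saturation change.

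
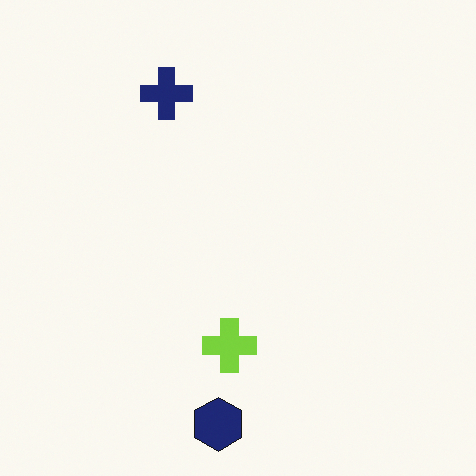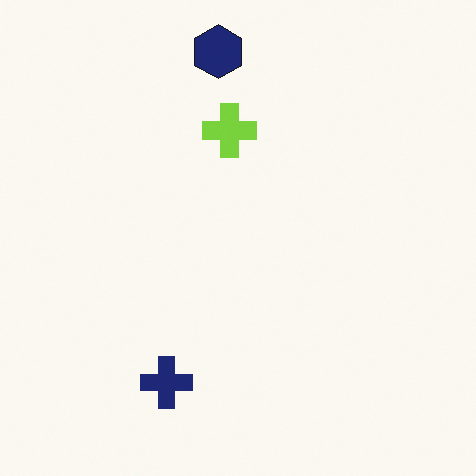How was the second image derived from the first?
The second image is the first flipped vertically (top ↔ bottom).

The navy hexagon is in the bottom of the first image and the top of the second — shapes on opposite sides of the horizontal midline have swapped in a mirror flip.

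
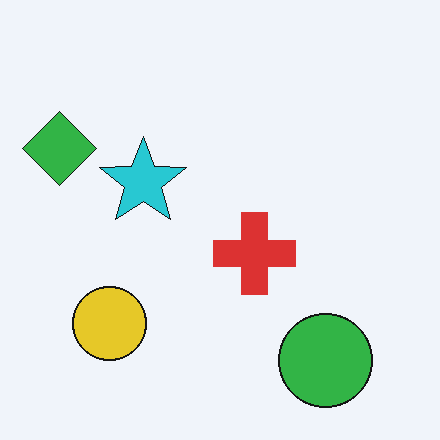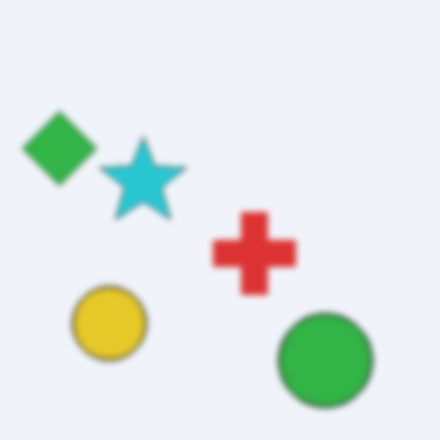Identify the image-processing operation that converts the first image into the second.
The transformation is: moderately blurred.

Shape edges and outlines are uniformly softened across the whole image.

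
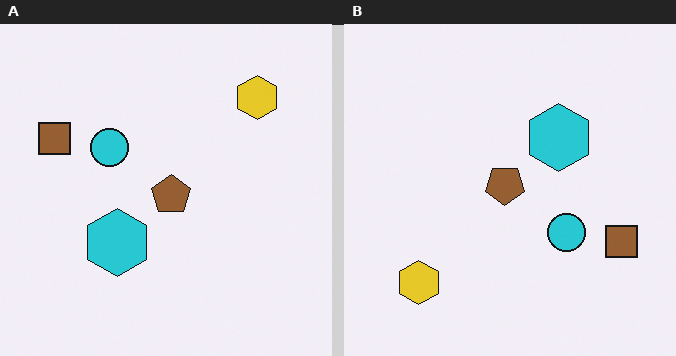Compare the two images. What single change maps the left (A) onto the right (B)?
Rotated 180°.

The yellow hexagon sits in the top-right of the left (A) image and the bottom-left of the right (B) — consistent with a whole-image 180° rotation.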